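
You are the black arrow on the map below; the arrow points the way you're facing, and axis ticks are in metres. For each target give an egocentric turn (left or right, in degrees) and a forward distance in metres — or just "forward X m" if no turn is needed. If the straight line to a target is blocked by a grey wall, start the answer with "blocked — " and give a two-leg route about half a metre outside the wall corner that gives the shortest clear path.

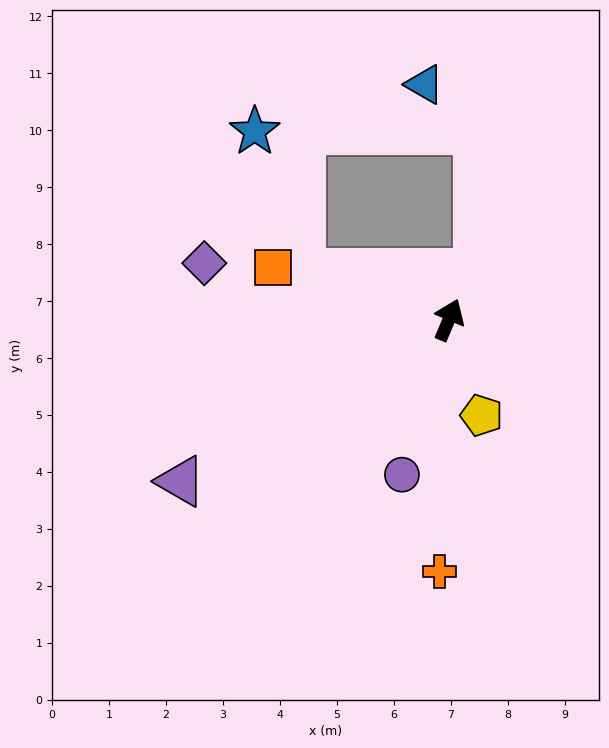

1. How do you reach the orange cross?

turn right 159°, forward 4.4 m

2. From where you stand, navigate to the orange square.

turn left 96°, forward 3.2 m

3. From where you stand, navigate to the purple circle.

turn right 174°, forward 2.8 m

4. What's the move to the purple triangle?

turn left 144°, forward 5.5 m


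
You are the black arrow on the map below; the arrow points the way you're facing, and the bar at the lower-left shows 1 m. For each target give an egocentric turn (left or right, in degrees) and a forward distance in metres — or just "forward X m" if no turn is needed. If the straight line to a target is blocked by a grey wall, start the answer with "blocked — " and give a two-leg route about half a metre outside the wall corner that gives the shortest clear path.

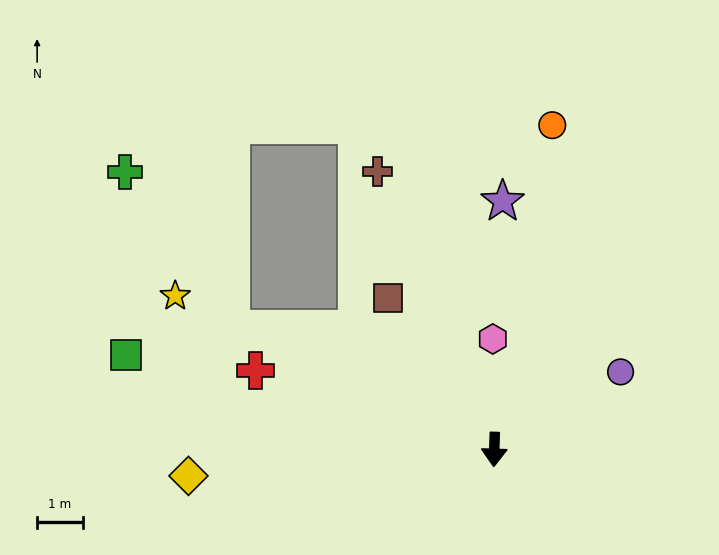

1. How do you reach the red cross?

turn right 107°, forward 5.5 m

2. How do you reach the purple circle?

turn left 123°, forward 3.2 m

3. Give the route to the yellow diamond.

turn right 83°, forward 6.7 m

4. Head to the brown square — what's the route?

turn right 143°, forward 4.0 m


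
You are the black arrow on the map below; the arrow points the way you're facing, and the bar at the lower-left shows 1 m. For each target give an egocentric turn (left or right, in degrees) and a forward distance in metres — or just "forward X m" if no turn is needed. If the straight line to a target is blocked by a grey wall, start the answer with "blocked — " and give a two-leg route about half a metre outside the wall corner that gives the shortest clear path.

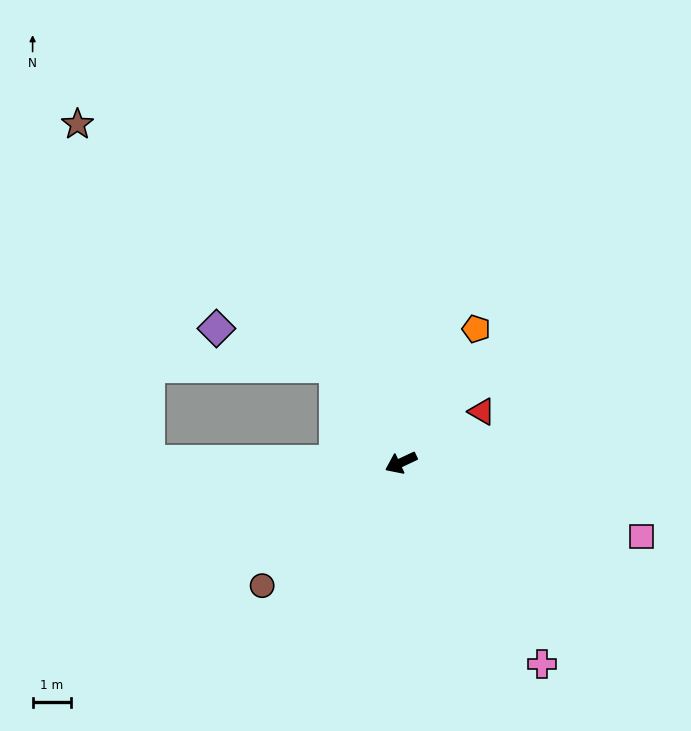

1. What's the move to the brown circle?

turn left 16°, forward 4.8 m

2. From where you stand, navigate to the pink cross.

turn left 100°, forward 6.4 m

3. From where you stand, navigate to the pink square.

turn left 138°, forward 6.6 m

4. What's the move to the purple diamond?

blocked — turn right 81°, forward 3.0 m, then turn left 38°, forward 3.3 m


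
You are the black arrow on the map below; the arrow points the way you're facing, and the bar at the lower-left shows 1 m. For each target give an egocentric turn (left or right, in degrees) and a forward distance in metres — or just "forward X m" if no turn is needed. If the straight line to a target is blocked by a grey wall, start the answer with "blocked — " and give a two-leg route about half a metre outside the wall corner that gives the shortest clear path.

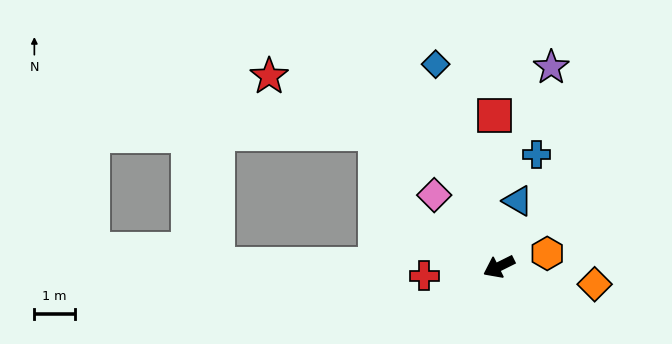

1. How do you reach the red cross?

turn right 20°, forward 1.9 m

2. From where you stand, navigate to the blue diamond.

turn right 99°, forward 5.3 m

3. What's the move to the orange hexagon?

turn left 169°, forward 1.2 m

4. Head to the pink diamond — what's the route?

turn right 74°, forward 2.4 m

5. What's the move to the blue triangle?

turn right 132°, forward 1.7 m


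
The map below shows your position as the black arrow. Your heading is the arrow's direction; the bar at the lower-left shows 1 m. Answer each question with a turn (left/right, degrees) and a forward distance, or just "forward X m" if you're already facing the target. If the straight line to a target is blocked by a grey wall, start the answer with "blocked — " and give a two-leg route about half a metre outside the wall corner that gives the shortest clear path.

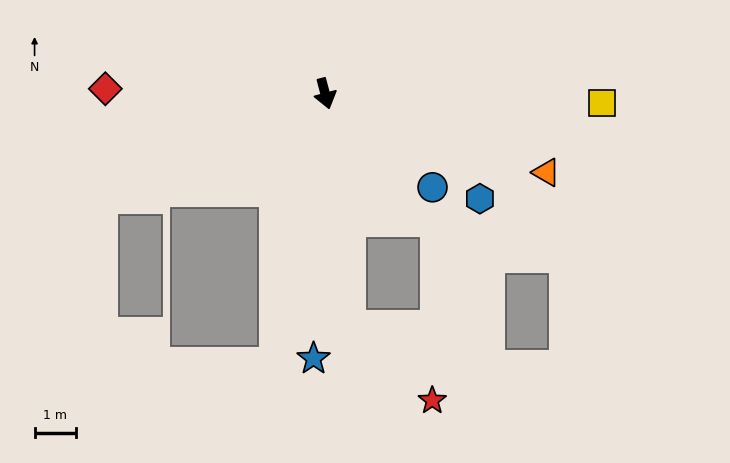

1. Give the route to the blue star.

turn right 17°, forward 6.5 m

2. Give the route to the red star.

blocked — turn right 9°, forward 5.7 m, then turn left 43°, forward 2.7 m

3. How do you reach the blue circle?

turn left 34°, forward 3.5 m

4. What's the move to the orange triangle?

turn left 56°, forward 5.7 m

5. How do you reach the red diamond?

turn right 106°, forward 5.4 m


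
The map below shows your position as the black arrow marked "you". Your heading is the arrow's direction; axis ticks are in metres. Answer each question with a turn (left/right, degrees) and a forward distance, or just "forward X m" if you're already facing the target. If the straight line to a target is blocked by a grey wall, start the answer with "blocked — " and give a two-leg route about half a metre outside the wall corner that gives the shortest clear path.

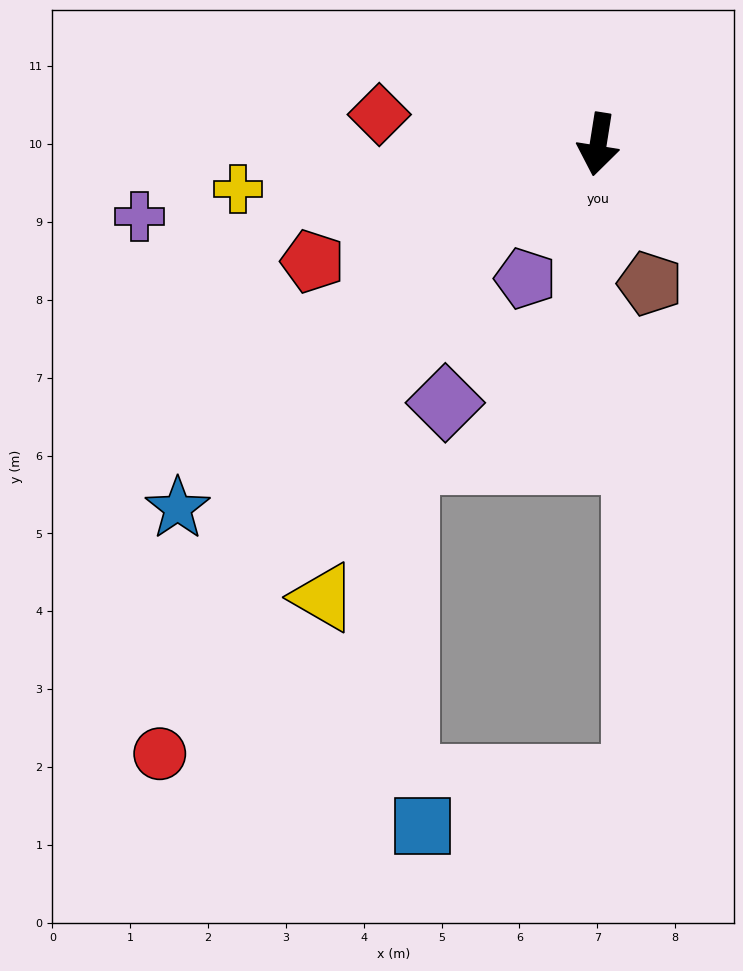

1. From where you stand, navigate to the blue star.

turn right 40°, forward 7.1 m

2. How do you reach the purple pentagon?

turn right 19°, forward 2.0 m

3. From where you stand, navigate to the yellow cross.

turn right 74°, forward 4.7 m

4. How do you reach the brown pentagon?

turn left 29°, forward 1.9 m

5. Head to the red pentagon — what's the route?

turn right 59°, forward 4.0 m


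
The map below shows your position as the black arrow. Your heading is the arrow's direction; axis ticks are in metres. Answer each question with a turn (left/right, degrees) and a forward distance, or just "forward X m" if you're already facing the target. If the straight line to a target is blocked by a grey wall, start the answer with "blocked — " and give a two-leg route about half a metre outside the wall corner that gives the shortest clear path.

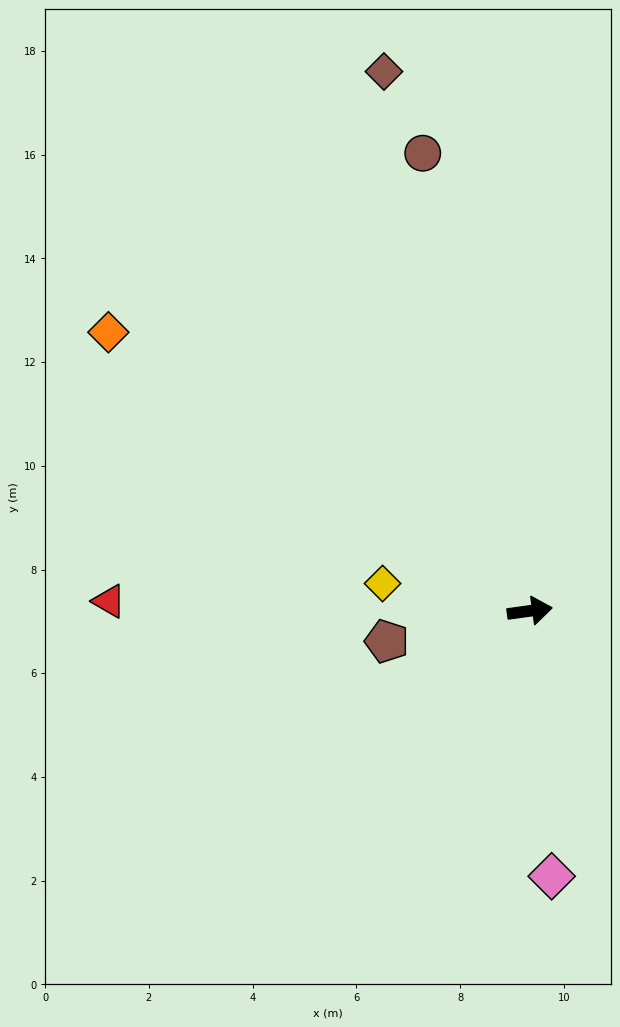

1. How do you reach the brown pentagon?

turn right 176°, forward 2.8 m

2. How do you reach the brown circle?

turn left 95°, forward 9.1 m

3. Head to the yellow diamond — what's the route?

turn left 162°, forward 2.9 m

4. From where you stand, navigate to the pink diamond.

turn right 93°, forward 5.1 m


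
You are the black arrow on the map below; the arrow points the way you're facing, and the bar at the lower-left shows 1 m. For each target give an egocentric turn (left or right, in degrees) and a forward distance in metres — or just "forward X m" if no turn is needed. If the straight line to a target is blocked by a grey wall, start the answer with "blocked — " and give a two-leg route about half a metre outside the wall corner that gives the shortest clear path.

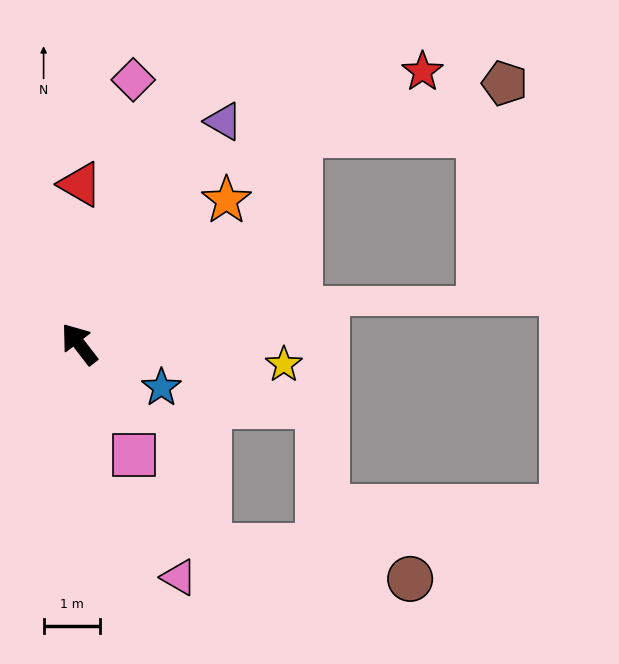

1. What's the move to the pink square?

turn left 169°, forward 2.2 m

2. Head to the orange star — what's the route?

turn right 83°, forward 3.7 m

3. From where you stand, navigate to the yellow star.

turn right 133°, forward 3.7 m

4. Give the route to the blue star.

turn right 156°, forward 1.7 m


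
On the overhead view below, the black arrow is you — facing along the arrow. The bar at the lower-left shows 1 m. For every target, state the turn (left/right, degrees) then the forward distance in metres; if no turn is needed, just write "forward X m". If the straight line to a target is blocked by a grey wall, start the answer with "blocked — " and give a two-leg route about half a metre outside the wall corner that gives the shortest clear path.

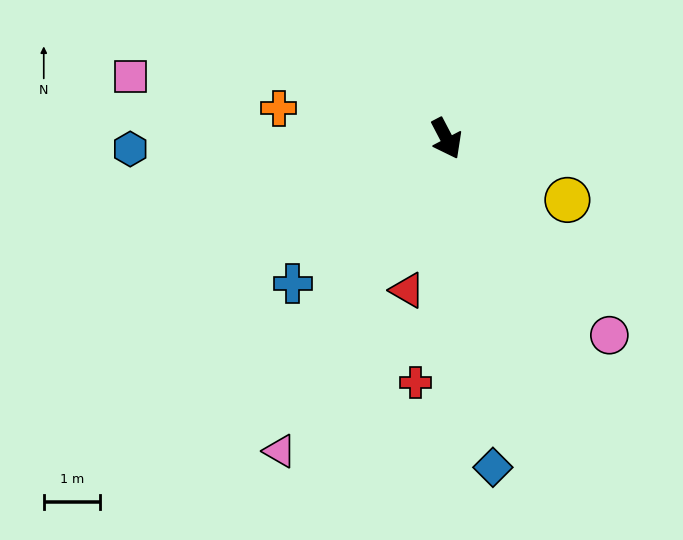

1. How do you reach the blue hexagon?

turn right 116°, forward 5.6 m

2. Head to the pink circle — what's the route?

turn left 12°, forward 4.5 m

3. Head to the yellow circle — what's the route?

turn left 35°, forward 2.4 m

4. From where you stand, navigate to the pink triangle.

turn right 56°, forward 6.3 m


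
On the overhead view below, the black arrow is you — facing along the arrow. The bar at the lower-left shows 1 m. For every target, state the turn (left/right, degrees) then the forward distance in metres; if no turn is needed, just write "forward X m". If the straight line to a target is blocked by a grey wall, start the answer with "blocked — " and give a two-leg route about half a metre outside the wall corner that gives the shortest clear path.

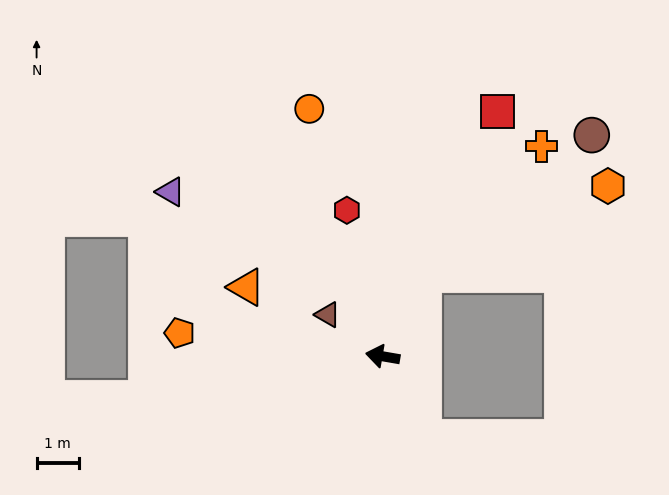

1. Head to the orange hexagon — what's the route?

blocked — turn right 107°, forward 2.1 m, then turn right 37°, forward 4.8 m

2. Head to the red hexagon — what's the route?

turn right 66°, forward 3.5 m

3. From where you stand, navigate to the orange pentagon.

turn left 3°, forward 4.8 m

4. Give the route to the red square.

turn right 105°, forward 6.4 m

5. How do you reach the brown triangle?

turn right 27°, forward 1.6 m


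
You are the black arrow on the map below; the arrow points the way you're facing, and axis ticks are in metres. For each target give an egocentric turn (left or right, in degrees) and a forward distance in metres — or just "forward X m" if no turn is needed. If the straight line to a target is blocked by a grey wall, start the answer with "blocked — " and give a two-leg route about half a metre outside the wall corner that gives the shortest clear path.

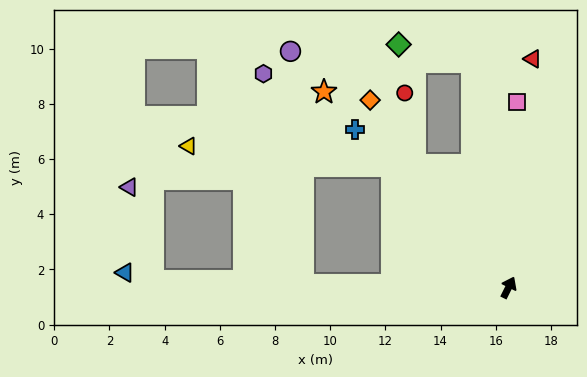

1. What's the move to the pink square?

turn left 24°, forward 6.7 m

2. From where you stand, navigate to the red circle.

blocked — turn left 64°, forward 5.6 m, then turn right 30°, forward 2.7 m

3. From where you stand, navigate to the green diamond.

blocked — turn left 36°, forward 8.3 m, then turn left 67°, forward 2.7 m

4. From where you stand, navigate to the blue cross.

turn left 71°, forward 8.0 m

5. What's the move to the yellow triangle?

blocked — turn left 70°, forward 6.1 m, then turn left 41°, forward 7.4 m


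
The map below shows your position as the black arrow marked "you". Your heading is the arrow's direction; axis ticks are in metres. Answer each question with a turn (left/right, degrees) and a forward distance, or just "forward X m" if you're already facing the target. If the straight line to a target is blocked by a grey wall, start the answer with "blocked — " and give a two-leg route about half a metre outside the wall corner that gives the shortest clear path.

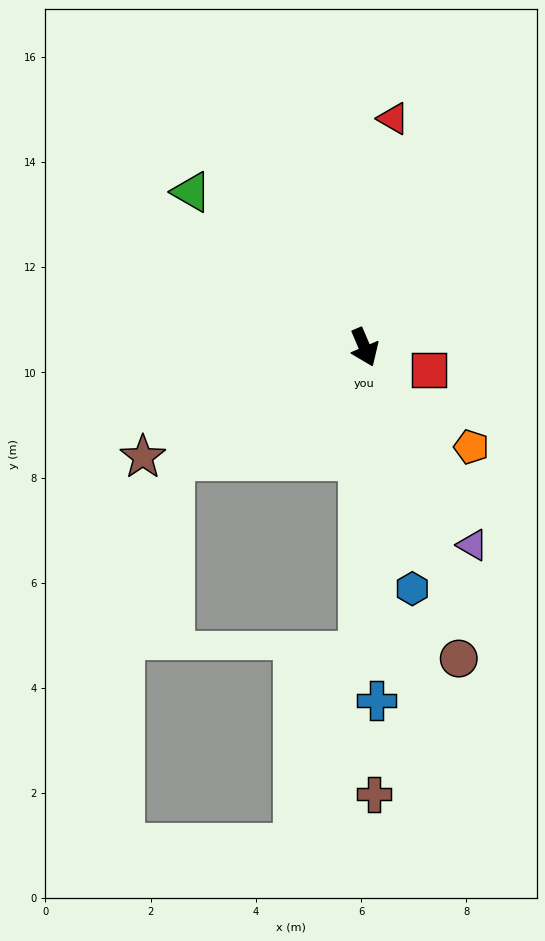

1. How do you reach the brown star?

turn right 87°, forward 4.7 m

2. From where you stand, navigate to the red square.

turn left 48°, forward 1.3 m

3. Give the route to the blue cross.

turn right 21°, forward 6.7 m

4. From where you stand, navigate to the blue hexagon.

turn right 12°, forward 4.7 m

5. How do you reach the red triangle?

turn left 150°, forward 4.4 m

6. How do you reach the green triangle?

turn right 155°, forward 4.4 m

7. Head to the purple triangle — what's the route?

turn left 6°, forward 4.3 m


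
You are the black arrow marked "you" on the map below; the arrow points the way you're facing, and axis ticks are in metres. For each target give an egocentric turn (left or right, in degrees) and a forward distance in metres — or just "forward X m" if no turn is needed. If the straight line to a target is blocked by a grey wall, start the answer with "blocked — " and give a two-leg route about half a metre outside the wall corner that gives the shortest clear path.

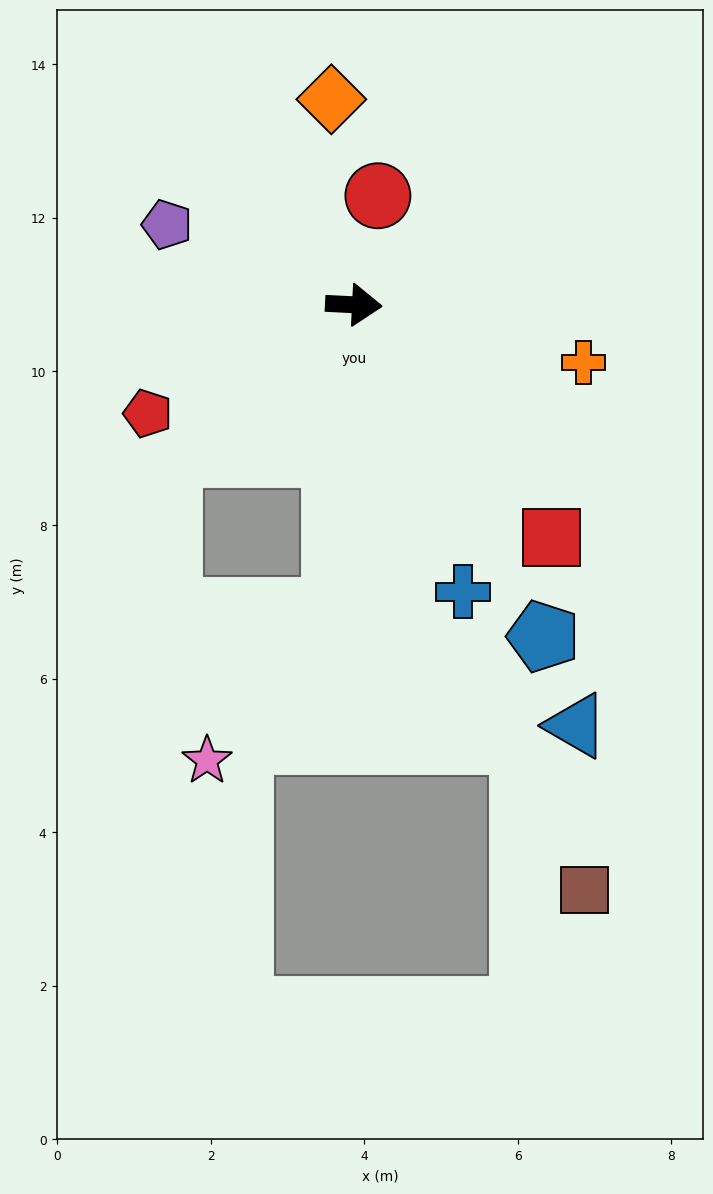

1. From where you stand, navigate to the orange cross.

turn right 11°, forward 3.1 m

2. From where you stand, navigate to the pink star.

blocked — turn right 91°, forward 4.0 m, then turn right 37°, forward 2.6 m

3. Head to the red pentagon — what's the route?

turn right 149°, forward 3.0 m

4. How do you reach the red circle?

turn left 80°, forward 1.5 m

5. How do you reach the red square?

turn right 47°, forward 4.0 m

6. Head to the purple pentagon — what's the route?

turn left 160°, forward 2.6 m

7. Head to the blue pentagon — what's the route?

turn right 57°, forward 5.0 m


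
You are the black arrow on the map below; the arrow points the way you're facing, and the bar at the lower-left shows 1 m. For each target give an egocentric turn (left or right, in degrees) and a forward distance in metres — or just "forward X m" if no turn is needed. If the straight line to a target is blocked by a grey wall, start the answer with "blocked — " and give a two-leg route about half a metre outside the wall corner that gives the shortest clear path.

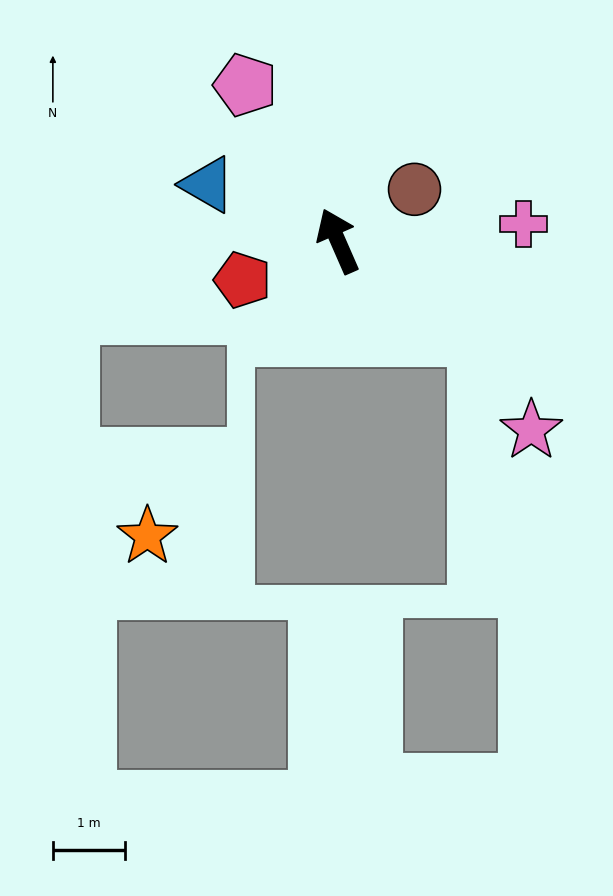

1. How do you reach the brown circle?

turn right 80°, forward 1.3 m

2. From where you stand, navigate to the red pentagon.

turn left 89°, forward 1.4 m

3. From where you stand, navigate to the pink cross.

turn right 108°, forward 2.6 m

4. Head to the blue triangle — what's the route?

turn left 43°, forward 2.0 m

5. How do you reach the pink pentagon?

turn left 7°, forward 2.5 m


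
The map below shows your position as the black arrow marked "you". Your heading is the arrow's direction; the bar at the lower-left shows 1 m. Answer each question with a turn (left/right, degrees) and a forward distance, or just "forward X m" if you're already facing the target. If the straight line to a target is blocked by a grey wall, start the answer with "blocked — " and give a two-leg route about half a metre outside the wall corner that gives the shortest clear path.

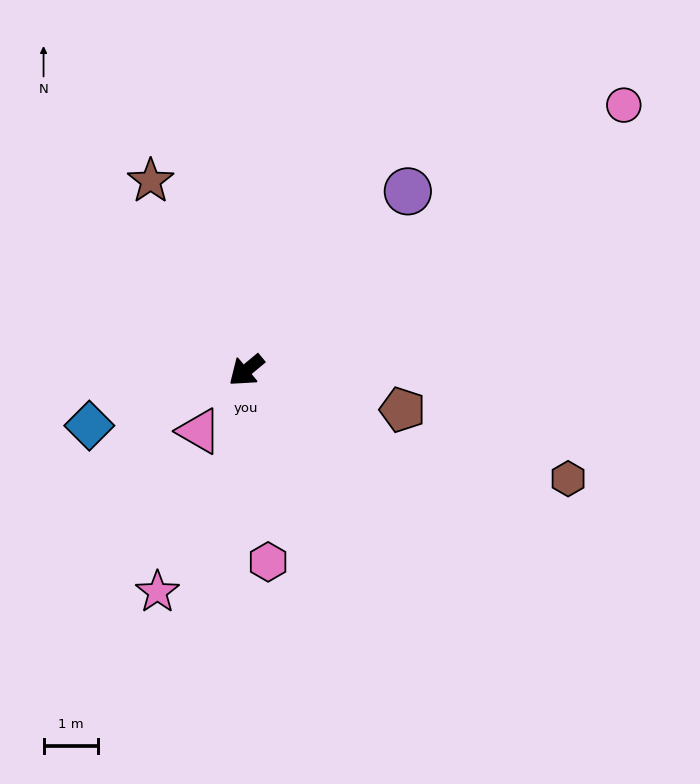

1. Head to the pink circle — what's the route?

turn left 175°, forward 8.4 m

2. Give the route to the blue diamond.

turn right 20°, forward 3.0 m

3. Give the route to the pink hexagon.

turn left 57°, forward 3.5 m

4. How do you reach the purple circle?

turn right 172°, forward 4.4 m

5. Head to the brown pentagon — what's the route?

turn left 126°, forward 2.9 m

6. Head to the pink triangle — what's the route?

turn left 12°, forward 1.4 m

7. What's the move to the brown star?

turn right 103°, forward 3.9 m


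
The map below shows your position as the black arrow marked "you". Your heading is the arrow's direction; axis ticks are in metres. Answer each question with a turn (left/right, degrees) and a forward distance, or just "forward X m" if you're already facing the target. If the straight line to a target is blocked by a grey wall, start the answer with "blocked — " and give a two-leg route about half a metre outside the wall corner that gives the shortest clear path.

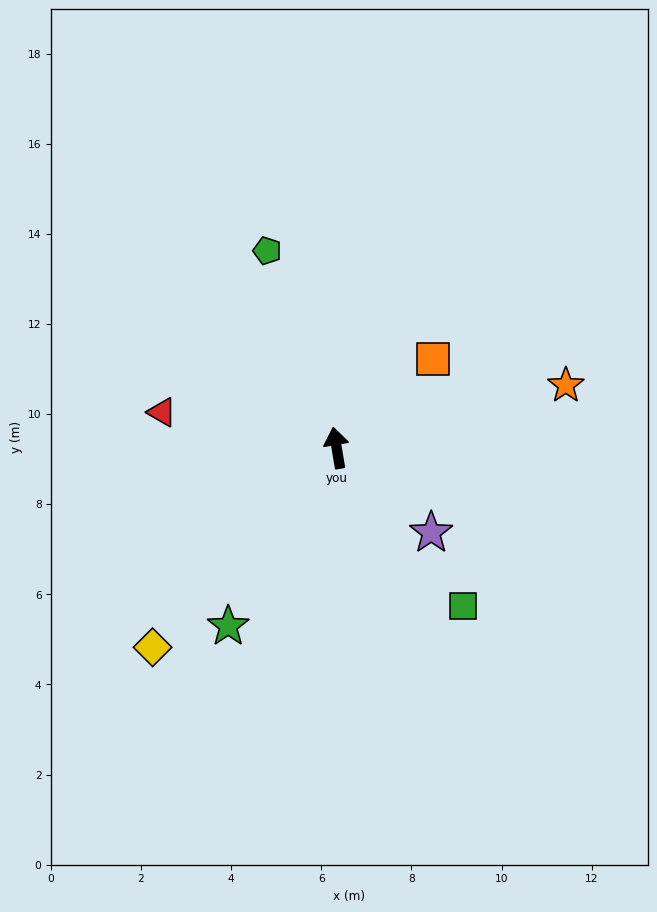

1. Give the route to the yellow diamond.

turn left 128°, forward 6.0 m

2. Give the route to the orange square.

turn right 57°, forward 2.9 m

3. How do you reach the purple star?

turn right 141°, forward 2.8 m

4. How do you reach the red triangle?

turn left 69°, forward 4.0 m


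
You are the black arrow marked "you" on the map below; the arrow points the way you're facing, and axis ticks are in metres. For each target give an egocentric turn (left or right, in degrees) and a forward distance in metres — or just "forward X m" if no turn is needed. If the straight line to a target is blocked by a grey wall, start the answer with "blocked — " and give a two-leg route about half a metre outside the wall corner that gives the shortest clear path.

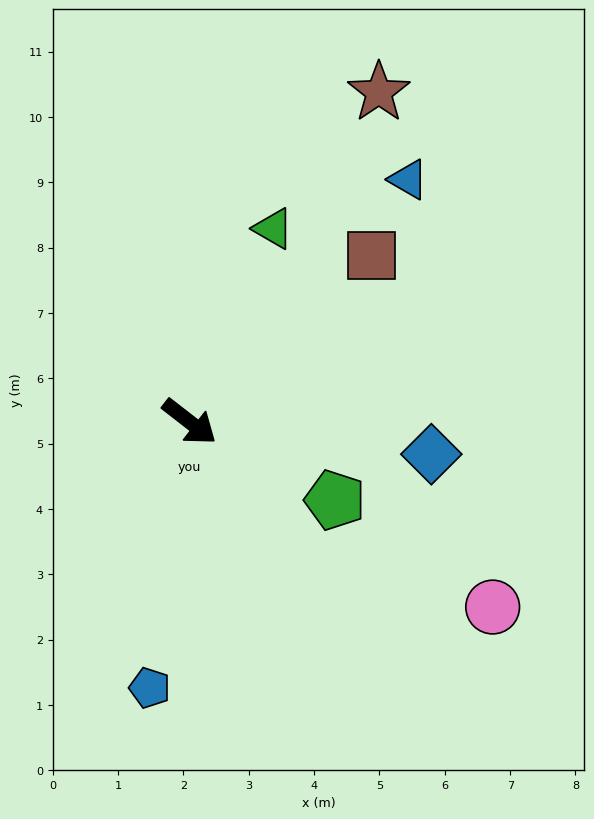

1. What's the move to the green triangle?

turn left 104°, forward 3.2 m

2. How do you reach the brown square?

turn left 80°, forward 3.8 m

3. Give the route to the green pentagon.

turn left 10°, forward 2.5 m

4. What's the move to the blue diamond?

turn left 30°, forward 3.7 m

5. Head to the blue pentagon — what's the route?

turn right 61°, forward 4.1 m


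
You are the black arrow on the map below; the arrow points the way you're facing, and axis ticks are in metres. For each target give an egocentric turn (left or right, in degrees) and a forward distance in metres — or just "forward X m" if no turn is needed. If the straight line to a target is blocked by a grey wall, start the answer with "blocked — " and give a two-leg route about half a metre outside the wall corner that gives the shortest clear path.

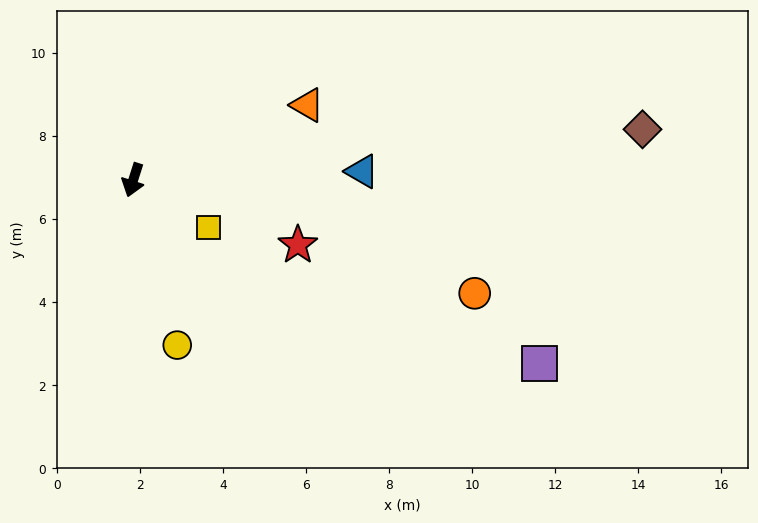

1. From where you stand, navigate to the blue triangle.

turn left 110°, forward 5.5 m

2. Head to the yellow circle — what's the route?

turn left 33°, forward 4.1 m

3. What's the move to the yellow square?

turn left 76°, forward 2.2 m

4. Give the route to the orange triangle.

turn left 131°, forward 4.6 m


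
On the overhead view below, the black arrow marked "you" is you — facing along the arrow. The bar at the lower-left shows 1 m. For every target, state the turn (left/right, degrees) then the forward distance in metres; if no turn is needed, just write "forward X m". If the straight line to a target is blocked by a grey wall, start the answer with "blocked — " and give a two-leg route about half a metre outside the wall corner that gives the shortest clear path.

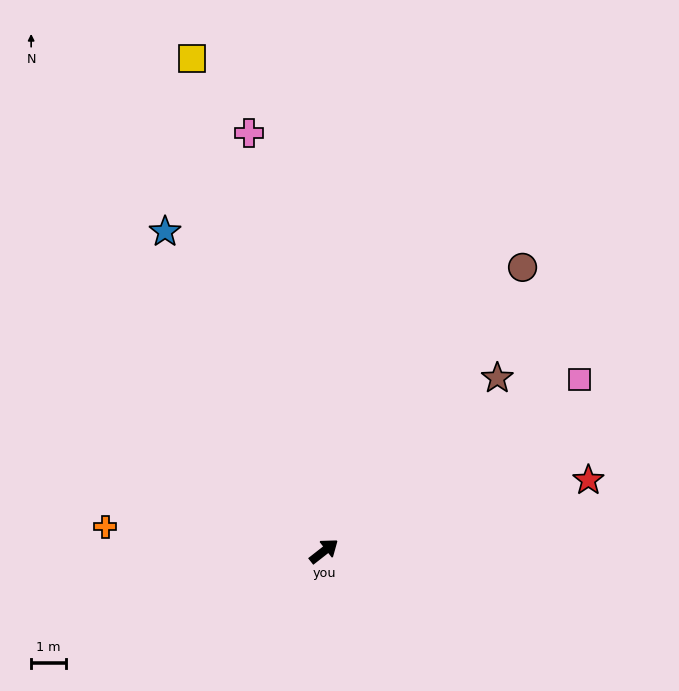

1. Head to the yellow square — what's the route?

turn left 67°, forward 14.6 m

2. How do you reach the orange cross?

turn left 136°, forward 6.3 m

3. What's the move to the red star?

turn right 23°, forward 7.8 m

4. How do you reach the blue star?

turn left 78°, forward 10.2 m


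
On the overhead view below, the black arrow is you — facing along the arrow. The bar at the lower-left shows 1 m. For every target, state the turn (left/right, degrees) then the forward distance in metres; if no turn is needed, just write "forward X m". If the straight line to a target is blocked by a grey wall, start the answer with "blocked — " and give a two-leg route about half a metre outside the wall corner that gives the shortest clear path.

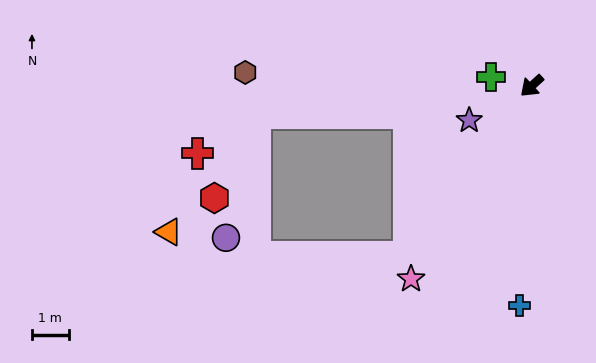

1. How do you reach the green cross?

turn right 55°, forward 1.1 m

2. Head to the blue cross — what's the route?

turn left 44°, forward 6.0 m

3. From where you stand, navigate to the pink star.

turn left 16°, forward 6.2 m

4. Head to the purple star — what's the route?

turn right 14°, forward 1.9 m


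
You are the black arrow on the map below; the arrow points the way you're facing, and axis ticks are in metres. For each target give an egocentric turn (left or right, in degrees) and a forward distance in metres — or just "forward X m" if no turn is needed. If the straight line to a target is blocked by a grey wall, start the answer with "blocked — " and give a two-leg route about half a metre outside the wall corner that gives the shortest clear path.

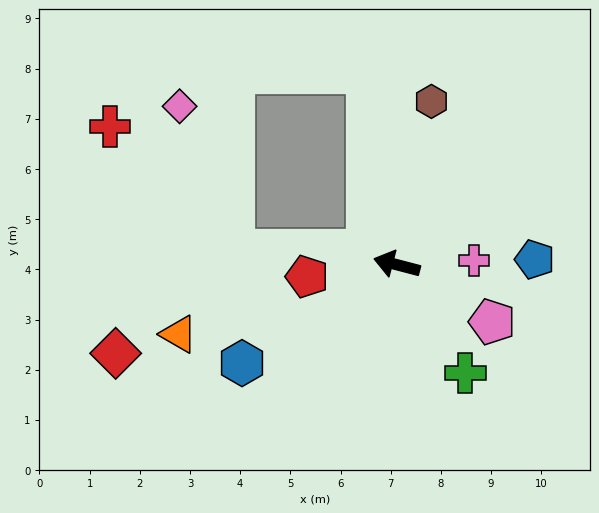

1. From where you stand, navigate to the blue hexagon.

turn left 47°, forward 3.7 m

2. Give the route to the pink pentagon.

turn left 164°, forward 2.2 m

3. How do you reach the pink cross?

turn right 162°, forward 1.5 m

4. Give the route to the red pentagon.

turn left 22°, forward 1.8 m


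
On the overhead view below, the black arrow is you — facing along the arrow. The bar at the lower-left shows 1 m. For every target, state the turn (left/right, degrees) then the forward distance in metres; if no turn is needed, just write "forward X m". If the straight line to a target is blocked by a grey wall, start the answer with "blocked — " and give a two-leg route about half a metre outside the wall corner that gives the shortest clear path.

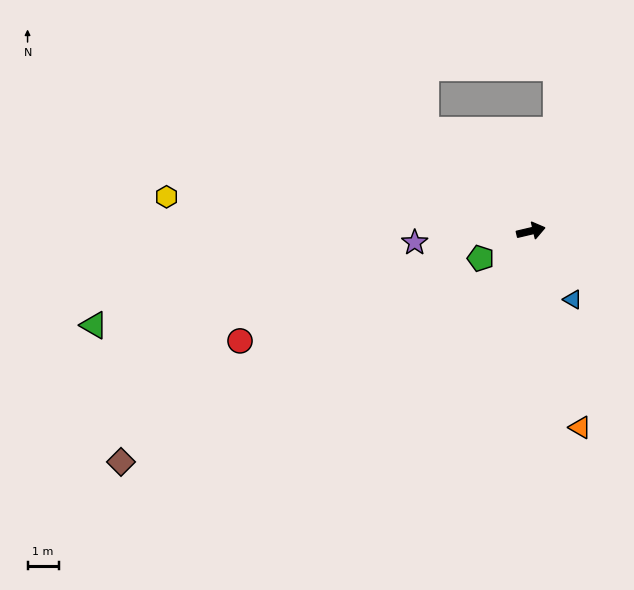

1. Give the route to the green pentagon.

turn right 165°, forward 1.8 m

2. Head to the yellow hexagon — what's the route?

turn left 161°, forward 11.7 m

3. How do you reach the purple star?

turn left 172°, forward 3.7 m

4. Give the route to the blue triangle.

turn right 72°, forward 2.6 m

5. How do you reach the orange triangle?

turn right 89°, forward 6.5 m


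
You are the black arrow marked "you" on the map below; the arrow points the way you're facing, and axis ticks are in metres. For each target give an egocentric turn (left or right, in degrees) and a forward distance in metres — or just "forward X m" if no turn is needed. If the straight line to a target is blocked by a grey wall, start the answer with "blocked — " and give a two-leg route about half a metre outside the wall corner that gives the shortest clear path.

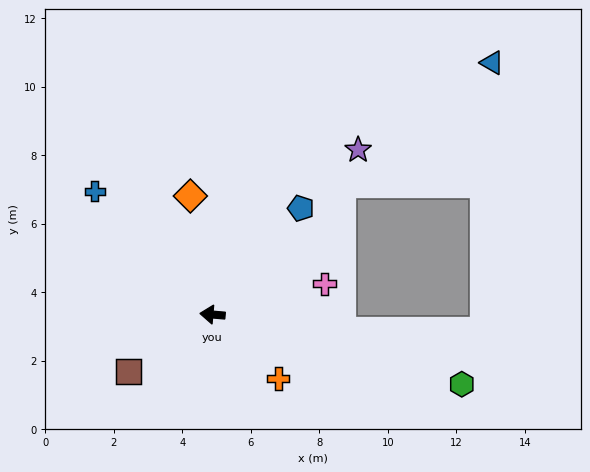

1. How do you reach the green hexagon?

turn left 169°, forward 7.6 m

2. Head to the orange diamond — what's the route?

turn right 75°, forward 3.5 m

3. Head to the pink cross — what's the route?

turn right 160°, forward 3.4 m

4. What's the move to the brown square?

turn left 39°, forward 3.0 m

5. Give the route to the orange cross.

turn left 141°, forward 2.7 m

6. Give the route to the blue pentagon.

turn right 125°, forward 4.0 m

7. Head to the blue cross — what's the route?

turn right 41°, forward 5.0 m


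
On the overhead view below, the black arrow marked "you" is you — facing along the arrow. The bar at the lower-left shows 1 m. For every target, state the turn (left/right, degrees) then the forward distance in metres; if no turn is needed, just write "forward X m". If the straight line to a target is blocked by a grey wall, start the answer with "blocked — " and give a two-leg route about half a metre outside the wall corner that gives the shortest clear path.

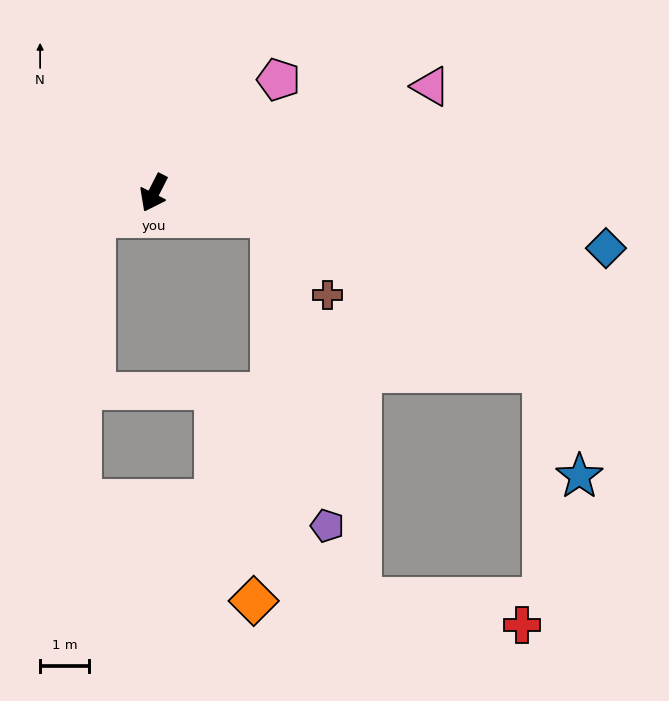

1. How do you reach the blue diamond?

turn left 110°, forward 9.3 m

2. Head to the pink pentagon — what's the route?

turn left 159°, forward 3.4 m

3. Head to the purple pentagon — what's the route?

blocked — turn left 105°, forward 2.4 m, then turn right 68°, forward 6.4 m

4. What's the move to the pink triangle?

turn left 138°, forward 6.0 m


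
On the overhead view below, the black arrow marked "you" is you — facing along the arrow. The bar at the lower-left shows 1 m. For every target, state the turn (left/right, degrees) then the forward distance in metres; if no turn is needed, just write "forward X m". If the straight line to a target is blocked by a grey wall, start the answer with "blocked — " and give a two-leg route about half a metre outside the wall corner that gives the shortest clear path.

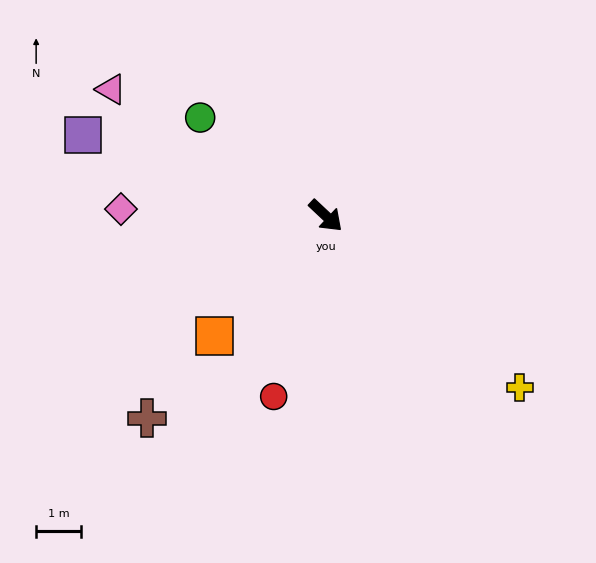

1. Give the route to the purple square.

turn right 155°, forward 5.7 m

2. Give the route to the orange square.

turn right 90°, forward 3.6 m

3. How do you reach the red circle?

turn right 63°, forward 4.2 m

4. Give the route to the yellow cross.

forward 5.7 m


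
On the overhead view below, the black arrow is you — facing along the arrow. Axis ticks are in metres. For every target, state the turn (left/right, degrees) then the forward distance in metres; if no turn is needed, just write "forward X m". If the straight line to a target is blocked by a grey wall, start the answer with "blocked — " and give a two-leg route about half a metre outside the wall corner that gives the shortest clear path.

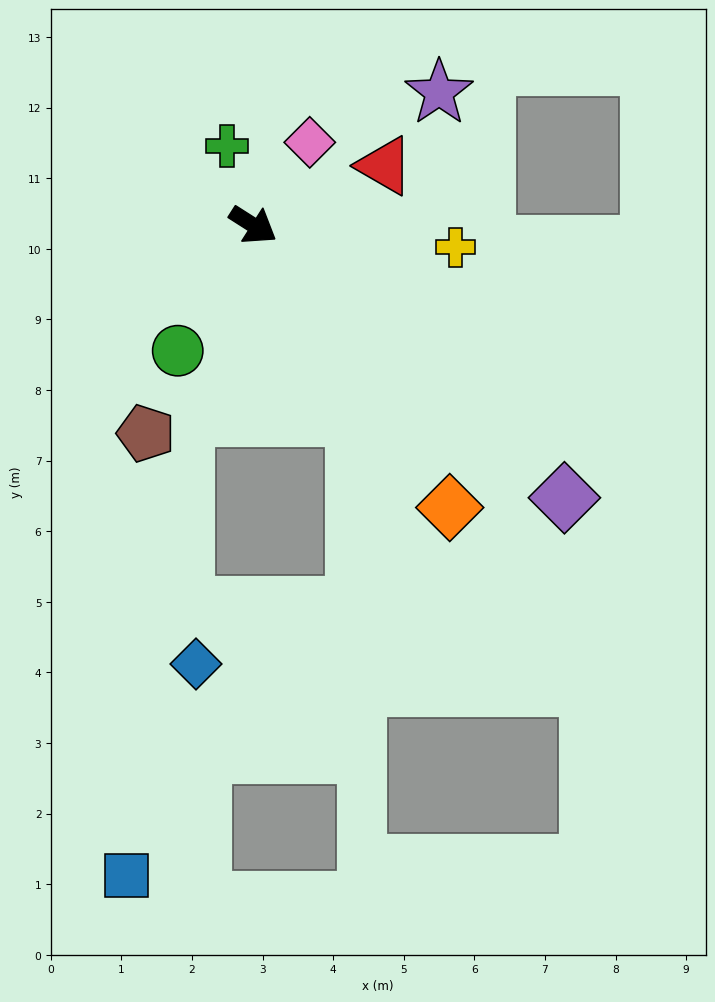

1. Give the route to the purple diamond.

turn right 9°, forward 5.9 m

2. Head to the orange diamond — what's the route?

turn right 23°, forward 4.9 m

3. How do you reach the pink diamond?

turn left 88°, forward 1.4 m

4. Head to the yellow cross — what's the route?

turn left 26°, forward 2.9 m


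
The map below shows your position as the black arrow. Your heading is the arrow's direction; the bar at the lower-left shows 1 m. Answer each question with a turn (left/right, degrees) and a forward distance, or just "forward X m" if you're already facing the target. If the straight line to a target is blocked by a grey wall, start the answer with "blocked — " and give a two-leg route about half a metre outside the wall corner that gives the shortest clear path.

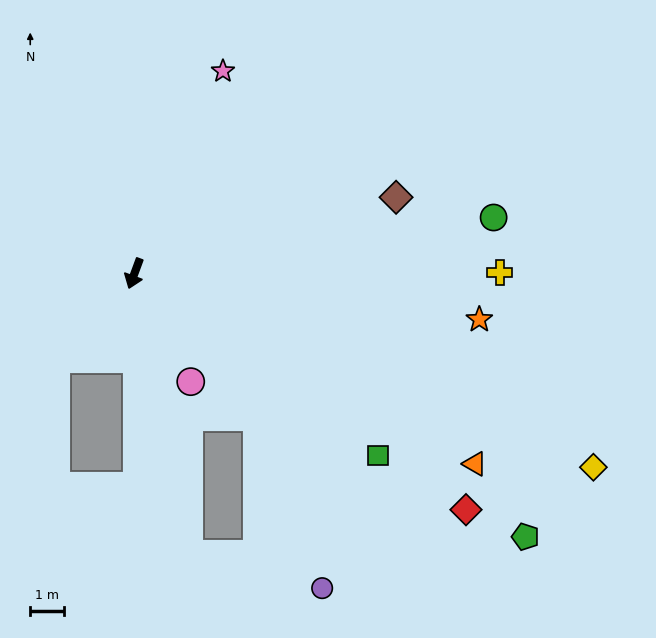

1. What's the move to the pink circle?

turn left 48°, forward 3.6 m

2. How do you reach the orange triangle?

turn left 81°, forward 11.5 m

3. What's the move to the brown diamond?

turn left 127°, forward 8.1 m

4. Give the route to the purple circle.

blocked — turn left 61°, forward 5.6 m, then turn right 20°, forward 5.4 m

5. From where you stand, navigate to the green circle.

turn left 119°, forward 10.8 m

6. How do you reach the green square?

turn left 74°, forward 9.0 m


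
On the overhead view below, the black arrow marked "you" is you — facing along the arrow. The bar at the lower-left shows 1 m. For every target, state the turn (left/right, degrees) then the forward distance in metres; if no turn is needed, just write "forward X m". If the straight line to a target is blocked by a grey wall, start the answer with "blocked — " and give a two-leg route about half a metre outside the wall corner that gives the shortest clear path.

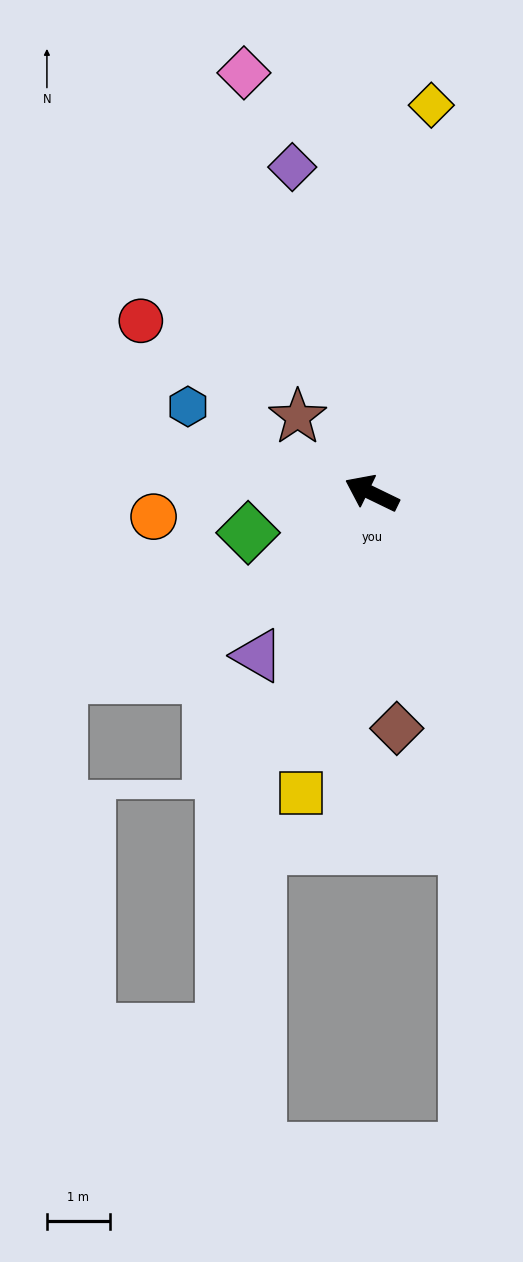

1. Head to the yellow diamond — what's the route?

turn right 73°, forward 6.3 m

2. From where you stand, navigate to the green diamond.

turn left 44°, forward 2.1 m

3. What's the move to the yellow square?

turn left 103°, forward 4.9 m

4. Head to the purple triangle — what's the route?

turn left 81°, forward 3.2 m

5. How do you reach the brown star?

turn right 20°, forward 1.7 m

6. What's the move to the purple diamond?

turn right 50°, forward 5.3 m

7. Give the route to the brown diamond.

turn left 122°, forward 3.8 m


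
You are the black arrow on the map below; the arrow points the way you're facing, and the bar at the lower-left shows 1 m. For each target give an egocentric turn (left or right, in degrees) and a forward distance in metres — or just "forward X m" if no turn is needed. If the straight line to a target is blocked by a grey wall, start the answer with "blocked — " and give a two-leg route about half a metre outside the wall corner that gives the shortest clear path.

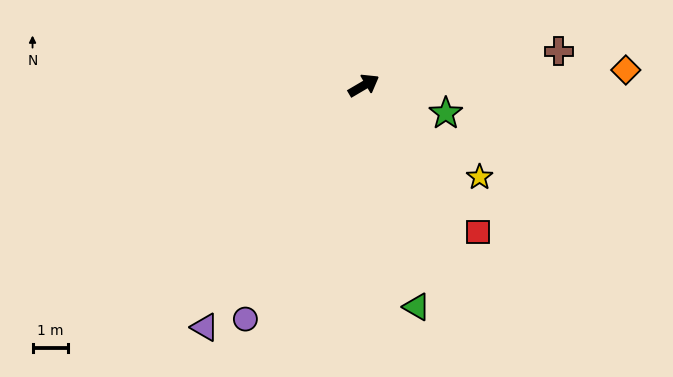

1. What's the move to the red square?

turn right 83°, forward 5.2 m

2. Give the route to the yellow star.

turn right 69°, forward 4.1 m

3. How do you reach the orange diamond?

turn right 27°, forward 7.3 m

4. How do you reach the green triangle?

turn right 107°, forward 6.3 m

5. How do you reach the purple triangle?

turn right 154°, forward 8.1 m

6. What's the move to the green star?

turn right 49°, forward 2.4 m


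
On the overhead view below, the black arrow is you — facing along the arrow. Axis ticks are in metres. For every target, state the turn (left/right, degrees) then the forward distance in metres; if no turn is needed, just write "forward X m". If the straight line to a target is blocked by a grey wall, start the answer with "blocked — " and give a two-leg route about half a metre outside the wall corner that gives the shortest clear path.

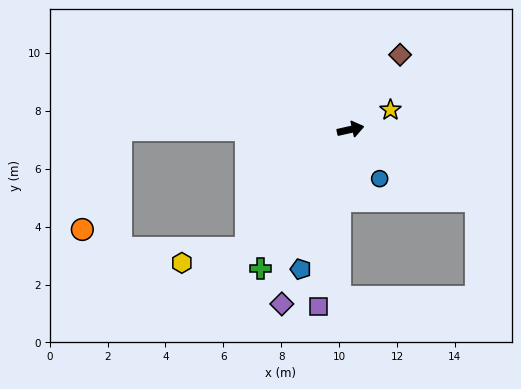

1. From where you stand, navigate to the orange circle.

blocked — turn left 167°, forward 8.0 m, then turn left 70°, forward 3.7 m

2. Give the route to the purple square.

turn right 113°, forward 6.2 m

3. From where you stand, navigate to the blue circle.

turn right 72°, forward 2.0 m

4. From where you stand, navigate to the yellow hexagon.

blocked — turn right 143°, forward 5.5 m, then turn right 38°, forward 2.3 m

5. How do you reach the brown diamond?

turn left 44°, forward 3.1 m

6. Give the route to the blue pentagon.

turn right 122°, forward 5.1 m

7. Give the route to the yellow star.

turn left 13°, forward 1.5 m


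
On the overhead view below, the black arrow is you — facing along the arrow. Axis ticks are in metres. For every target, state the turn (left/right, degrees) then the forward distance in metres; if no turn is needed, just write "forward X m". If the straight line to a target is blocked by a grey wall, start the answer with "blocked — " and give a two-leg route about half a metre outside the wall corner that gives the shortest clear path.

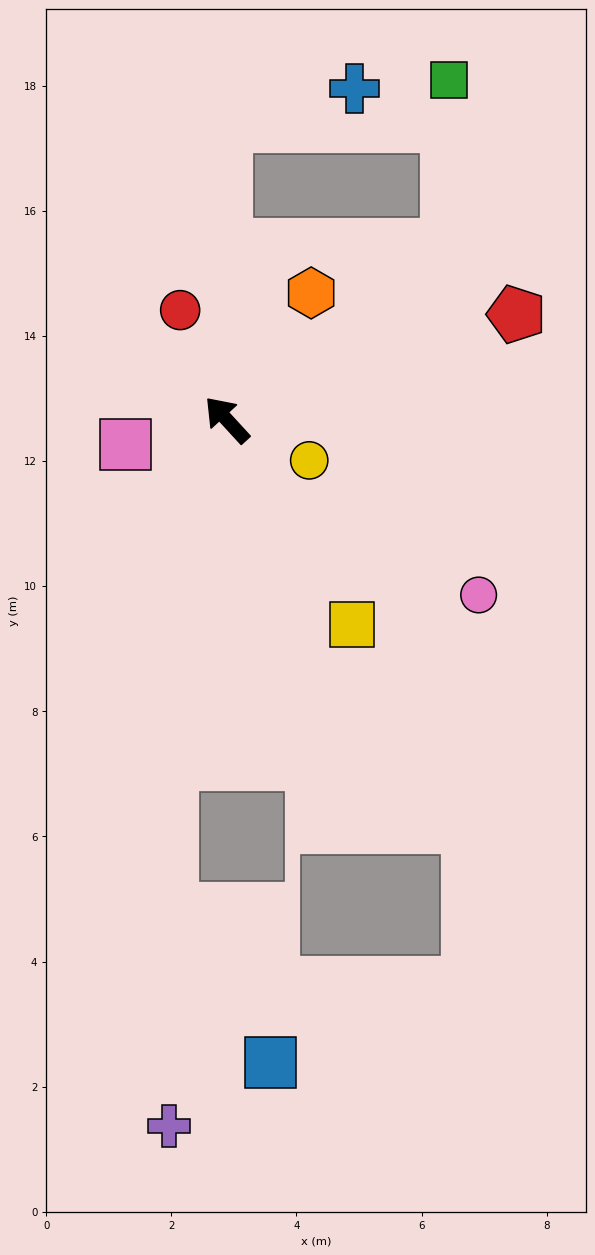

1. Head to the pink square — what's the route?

turn left 61°, forward 1.7 m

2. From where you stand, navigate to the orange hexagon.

turn right 76°, forward 2.4 m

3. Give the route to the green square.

blocked — turn right 94°, forward 4.5 m, then turn left 51°, forward 2.6 m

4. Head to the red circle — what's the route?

turn right 19°, forward 1.9 m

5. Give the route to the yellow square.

turn left 169°, forward 3.8 m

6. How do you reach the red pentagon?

turn right 113°, forward 4.9 m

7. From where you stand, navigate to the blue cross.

blocked — turn right 42°, forward 4.7 m, then turn right 74°, forward 2.1 m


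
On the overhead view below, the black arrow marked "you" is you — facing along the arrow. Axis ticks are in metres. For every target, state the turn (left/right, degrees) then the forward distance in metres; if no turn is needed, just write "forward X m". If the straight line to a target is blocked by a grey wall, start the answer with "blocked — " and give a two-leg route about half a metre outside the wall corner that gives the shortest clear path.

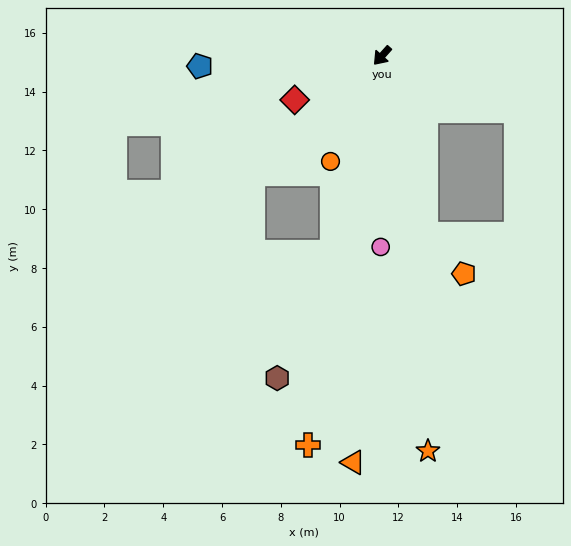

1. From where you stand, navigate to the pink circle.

turn left 41°, forward 6.5 m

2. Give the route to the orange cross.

turn left 31°, forward 13.5 m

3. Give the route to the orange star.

turn left 48°, forward 13.5 m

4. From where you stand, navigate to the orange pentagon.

blocked — turn left 56°, forward 6.2 m, then turn left 30°, forward 1.9 m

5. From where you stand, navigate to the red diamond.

turn right 21°, forward 3.3 m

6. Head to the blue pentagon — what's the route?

turn right 45°, forward 6.2 m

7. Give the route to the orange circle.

turn left 16°, forward 4.0 m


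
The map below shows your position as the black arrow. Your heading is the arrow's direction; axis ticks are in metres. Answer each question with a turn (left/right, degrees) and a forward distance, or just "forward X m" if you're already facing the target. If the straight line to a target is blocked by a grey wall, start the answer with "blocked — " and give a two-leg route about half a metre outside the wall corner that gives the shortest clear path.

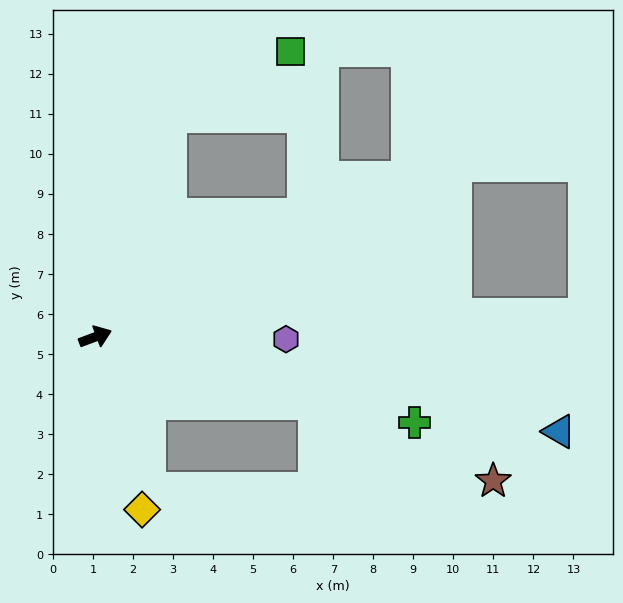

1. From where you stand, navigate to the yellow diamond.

turn right 95°, forward 4.5 m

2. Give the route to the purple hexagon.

turn right 21°, forward 4.8 m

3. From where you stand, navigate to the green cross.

turn right 36°, forward 8.3 m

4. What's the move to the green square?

blocked — turn left 51°, forward 5.8 m, then turn right 43°, forward 3.4 m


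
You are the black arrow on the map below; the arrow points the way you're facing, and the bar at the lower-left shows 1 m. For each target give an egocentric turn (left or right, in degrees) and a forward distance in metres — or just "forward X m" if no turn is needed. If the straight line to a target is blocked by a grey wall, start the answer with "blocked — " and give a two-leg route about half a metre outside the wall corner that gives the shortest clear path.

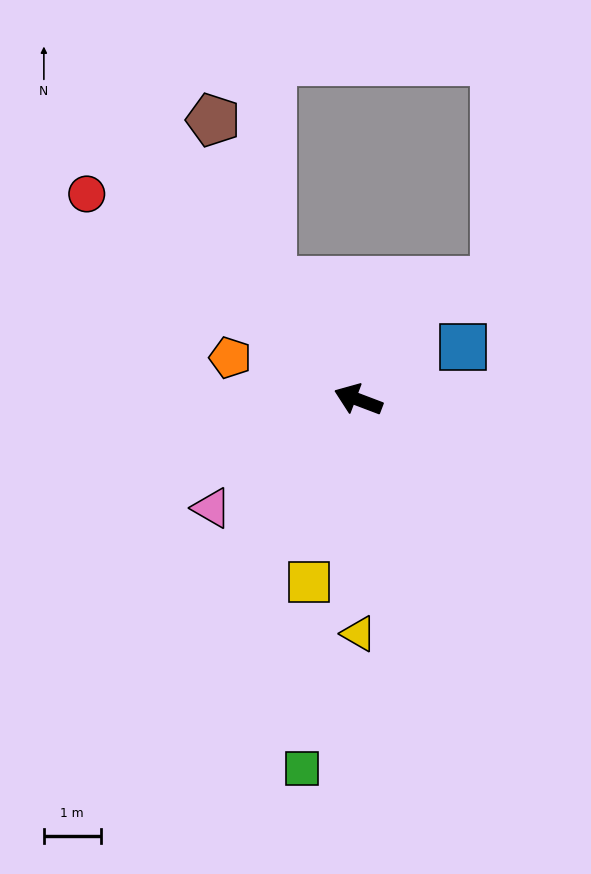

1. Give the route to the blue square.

turn right 132°, forward 2.1 m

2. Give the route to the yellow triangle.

turn left 111°, forward 4.1 m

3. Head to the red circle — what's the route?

turn right 16°, forward 6.0 m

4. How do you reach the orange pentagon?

turn left 3°, forward 2.4 m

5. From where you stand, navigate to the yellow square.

turn left 96°, forward 3.3 m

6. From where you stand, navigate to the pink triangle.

turn left 57°, forward 3.2 m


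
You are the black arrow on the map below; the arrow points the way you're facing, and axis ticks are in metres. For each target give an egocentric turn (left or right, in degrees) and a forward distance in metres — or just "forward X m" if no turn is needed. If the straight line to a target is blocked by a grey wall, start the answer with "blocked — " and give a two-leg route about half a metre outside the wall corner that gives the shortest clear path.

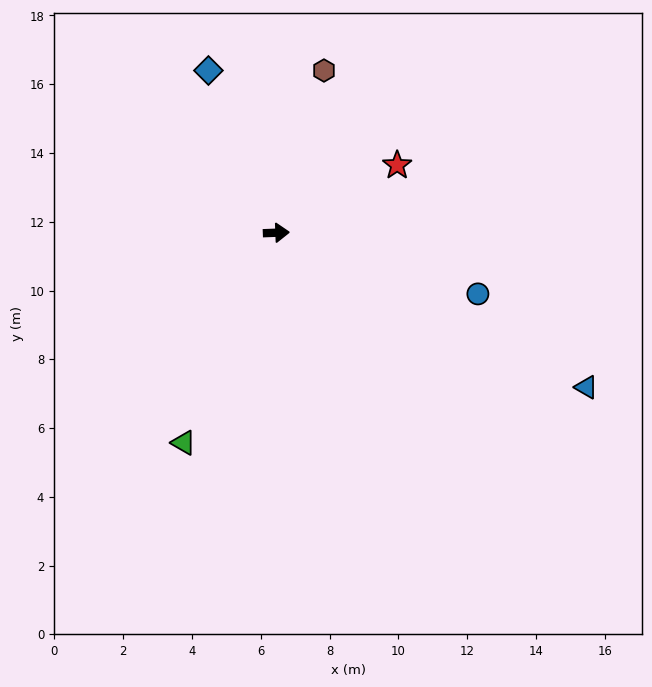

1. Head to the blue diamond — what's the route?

turn left 111°, forward 5.1 m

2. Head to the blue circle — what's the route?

turn right 19°, forward 6.1 m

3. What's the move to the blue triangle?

turn right 29°, forward 10.1 m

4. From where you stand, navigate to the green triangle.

turn right 116°, forward 6.7 m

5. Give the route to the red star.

turn left 27°, forward 4.0 m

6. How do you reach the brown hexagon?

turn left 71°, forward 4.9 m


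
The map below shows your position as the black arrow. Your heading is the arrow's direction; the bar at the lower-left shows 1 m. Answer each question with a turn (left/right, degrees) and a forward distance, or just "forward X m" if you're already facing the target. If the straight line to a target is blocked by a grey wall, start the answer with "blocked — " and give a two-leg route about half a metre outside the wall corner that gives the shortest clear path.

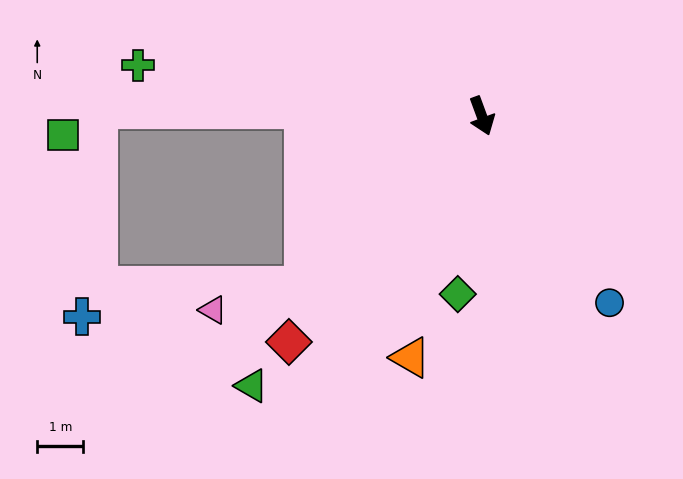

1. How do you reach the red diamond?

turn right 61°, forward 6.5 m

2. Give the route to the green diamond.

turn right 28°, forward 3.9 m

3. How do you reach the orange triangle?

turn right 37°, forward 5.5 m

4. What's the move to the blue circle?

turn left 14°, forward 4.9 m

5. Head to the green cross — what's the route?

turn right 119°, forward 7.6 m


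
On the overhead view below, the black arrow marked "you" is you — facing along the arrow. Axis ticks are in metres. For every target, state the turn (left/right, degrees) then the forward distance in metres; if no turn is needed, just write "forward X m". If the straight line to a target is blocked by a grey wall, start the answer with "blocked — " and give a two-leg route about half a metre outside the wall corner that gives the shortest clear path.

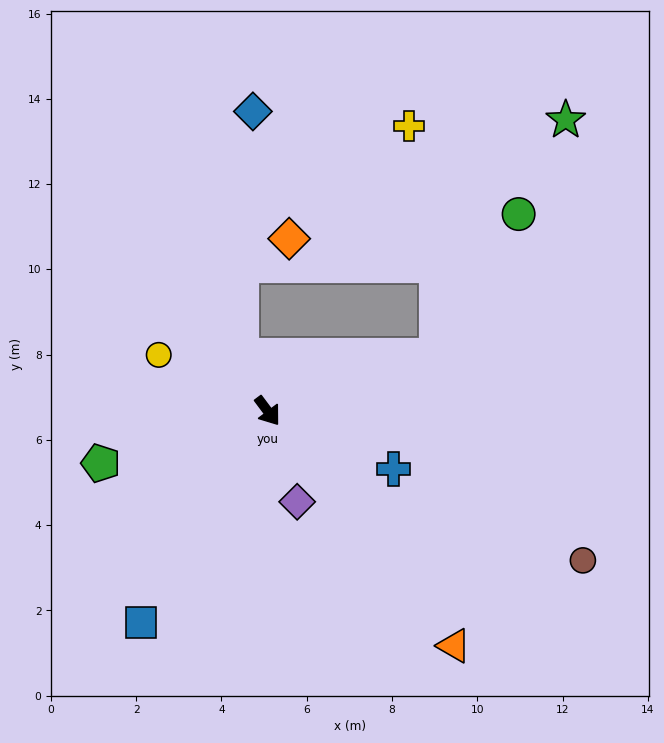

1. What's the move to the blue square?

turn right 68°, forward 5.8 m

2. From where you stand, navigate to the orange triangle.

forward 7.0 m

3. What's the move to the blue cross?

turn left 28°, forward 3.2 m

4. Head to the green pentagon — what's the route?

turn right 109°, forward 4.1 m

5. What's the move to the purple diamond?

turn right 19°, forward 2.2 m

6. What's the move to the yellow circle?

turn right 154°, forward 2.9 m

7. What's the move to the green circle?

blocked — turn left 71°, forward 4.2 m, then turn left 42°, forward 3.8 m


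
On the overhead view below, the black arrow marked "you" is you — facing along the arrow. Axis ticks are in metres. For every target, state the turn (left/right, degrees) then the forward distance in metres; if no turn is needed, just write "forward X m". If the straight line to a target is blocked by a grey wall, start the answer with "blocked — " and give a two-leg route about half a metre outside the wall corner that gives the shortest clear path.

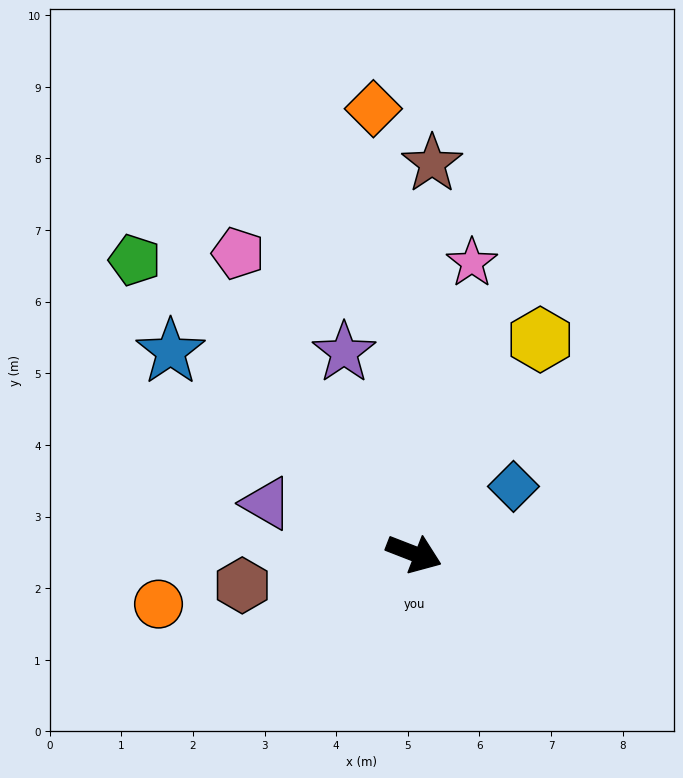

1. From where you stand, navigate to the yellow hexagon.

turn left 81°, forward 3.5 m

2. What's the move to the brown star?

turn left 109°, forward 5.5 m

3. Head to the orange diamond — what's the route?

turn left 116°, forward 6.2 m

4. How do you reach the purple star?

turn left 130°, forward 3.0 m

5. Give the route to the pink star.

turn left 100°, forward 4.1 m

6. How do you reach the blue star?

turn left 162°, forward 4.4 m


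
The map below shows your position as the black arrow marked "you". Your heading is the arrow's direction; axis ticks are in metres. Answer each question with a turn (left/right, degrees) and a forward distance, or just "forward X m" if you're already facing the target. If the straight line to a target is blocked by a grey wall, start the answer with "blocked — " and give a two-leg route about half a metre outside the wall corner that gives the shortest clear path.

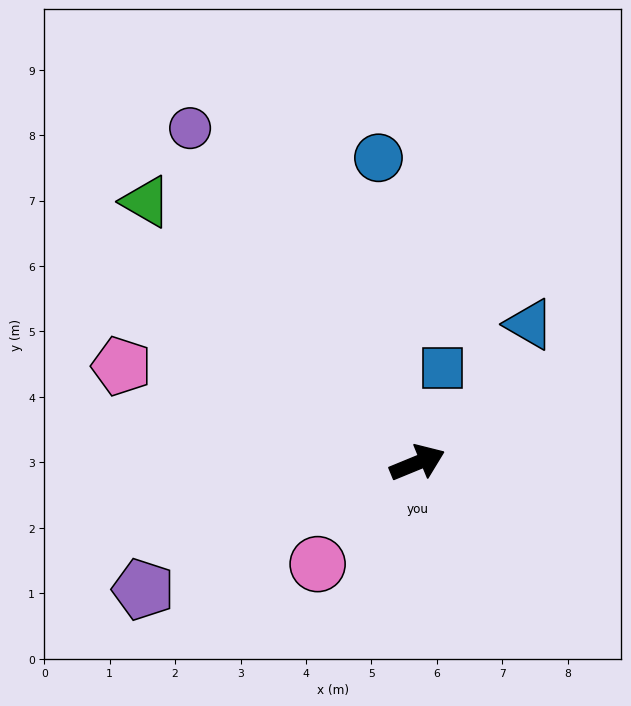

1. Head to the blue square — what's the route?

turn left 53°, forward 1.5 m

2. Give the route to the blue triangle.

turn left 29°, forward 2.7 m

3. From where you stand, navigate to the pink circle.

turn right 157°, forward 2.2 m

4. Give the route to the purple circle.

turn left 102°, forward 6.2 m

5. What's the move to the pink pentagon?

turn left 140°, forward 4.8 m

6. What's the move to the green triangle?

turn left 114°, forward 5.8 m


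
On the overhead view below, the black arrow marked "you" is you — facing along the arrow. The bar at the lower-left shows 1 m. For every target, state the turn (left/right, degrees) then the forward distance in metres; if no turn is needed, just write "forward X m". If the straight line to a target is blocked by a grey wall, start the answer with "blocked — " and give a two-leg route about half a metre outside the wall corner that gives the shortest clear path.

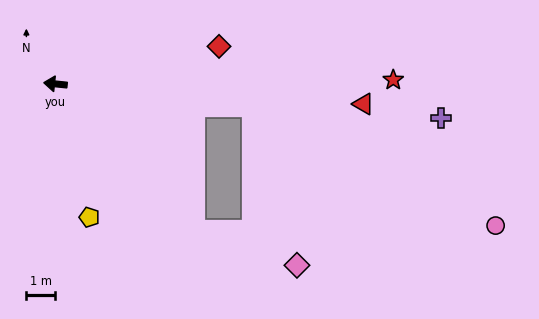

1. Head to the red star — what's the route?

turn right 173°, forward 11.8 m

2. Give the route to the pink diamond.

blocked — turn left 139°, forward 7.1 m, then turn left 29°, forward 3.8 m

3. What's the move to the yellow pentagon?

turn left 110°, forward 4.8 m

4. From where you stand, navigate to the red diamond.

turn right 161°, forward 5.9 m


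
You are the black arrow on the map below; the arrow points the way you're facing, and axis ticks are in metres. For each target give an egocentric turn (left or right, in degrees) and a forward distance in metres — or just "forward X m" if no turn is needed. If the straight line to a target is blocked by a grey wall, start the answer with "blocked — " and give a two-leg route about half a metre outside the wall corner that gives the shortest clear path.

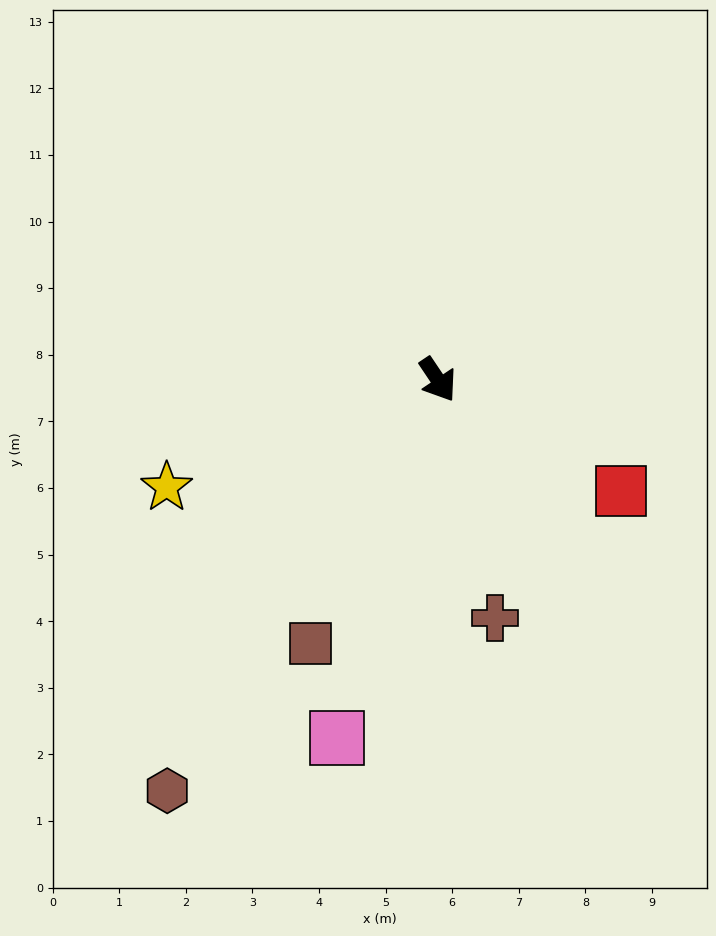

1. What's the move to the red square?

turn left 25°, forward 3.2 m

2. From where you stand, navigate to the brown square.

turn right 60°, forward 4.4 m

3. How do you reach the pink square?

turn right 50°, forward 5.6 m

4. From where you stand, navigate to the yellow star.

turn right 102°, forward 4.4 m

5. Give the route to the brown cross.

turn right 20°, forward 3.7 m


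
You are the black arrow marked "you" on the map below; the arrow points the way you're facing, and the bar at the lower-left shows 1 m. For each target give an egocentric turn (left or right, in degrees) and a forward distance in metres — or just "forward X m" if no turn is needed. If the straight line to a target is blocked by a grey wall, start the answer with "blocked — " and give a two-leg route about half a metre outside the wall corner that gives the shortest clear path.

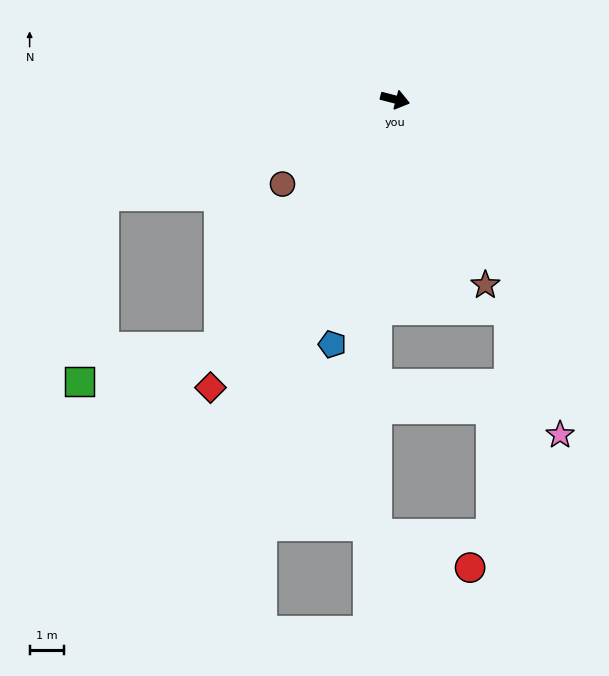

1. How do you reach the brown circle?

turn right 129°, forward 4.1 m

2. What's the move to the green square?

blocked — turn right 111°, forward 8.8 m, then turn right 40°, forward 4.2 m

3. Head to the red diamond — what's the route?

turn right 108°, forward 9.9 m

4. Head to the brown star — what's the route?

turn right 49°, forward 6.0 m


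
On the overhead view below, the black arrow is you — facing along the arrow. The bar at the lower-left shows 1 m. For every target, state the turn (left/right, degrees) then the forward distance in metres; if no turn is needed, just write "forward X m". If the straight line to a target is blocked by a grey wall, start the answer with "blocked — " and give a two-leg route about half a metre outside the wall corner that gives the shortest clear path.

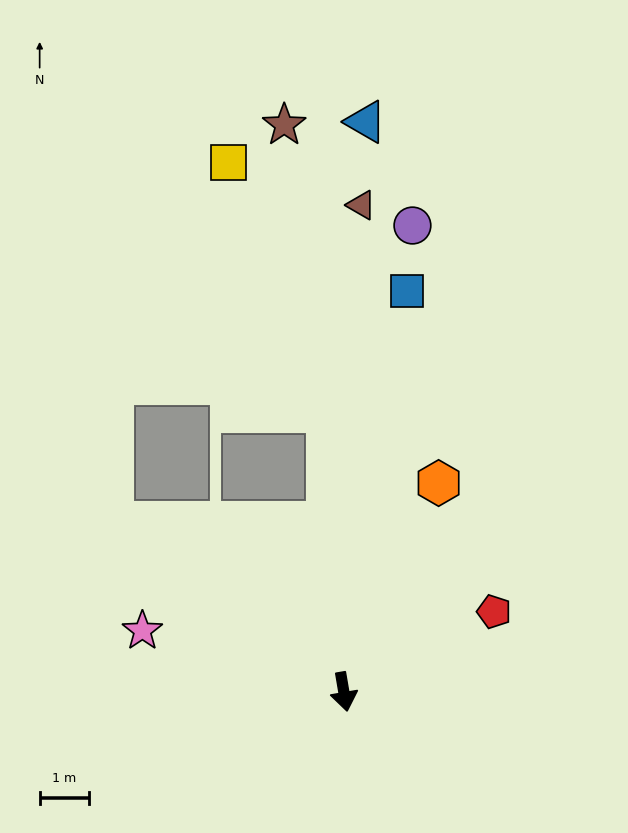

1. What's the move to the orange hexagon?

turn left 146°, forward 4.7 m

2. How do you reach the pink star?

turn right 116°, forward 4.3 m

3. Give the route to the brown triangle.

turn left 168°, forward 9.9 m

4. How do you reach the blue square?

turn left 161°, forward 8.2 m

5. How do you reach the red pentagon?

turn left 108°, forward 3.5 m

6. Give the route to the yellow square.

blocked — turn left 174°, forward 5.7 m, then turn left 18°, forward 5.5 m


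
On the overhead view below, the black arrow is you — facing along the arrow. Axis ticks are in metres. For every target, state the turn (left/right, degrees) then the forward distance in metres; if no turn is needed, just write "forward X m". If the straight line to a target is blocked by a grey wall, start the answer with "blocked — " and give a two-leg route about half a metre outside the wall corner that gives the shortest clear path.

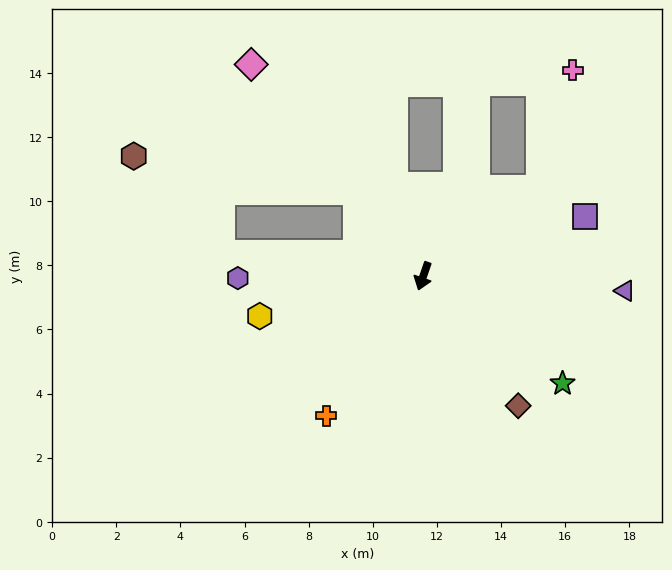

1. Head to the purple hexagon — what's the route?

turn right 70°, forward 5.8 m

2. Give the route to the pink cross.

blocked — turn left 146°, forward 4.5 m, then turn left 37°, forward 3.8 m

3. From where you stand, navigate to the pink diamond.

turn right 122°, forward 8.5 m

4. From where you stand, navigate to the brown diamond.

turn left 55°, forward 5.0 m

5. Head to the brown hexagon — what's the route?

blocked — turn right 123°, forward 3.4 m, then turn left 43°, forward 7.0 m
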